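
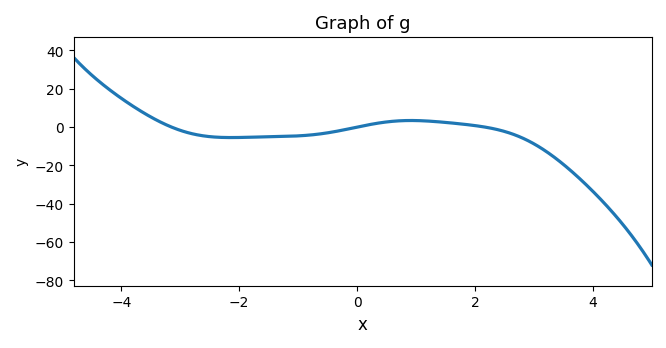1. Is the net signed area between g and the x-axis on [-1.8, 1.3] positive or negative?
negative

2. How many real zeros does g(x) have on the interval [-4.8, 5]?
3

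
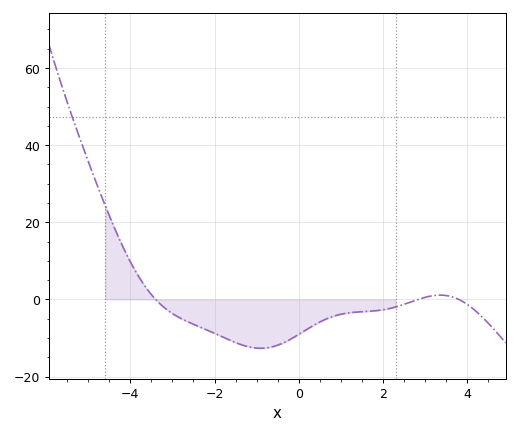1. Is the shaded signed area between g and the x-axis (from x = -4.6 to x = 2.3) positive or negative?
negative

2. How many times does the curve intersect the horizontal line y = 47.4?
1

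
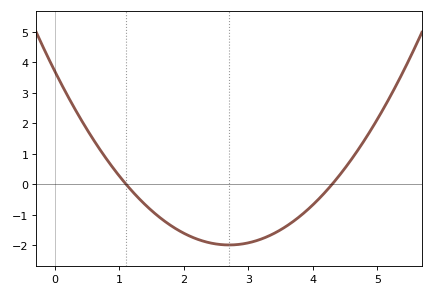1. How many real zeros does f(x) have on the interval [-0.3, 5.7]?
2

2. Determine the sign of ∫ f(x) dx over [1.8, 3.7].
negative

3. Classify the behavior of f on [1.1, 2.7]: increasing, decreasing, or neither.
decreasing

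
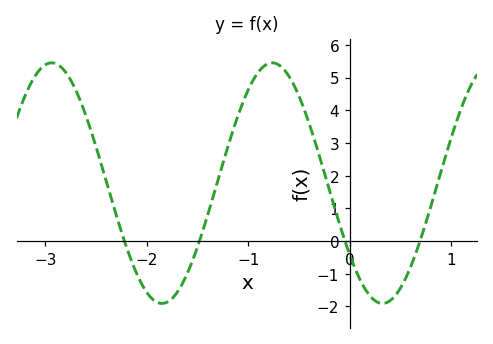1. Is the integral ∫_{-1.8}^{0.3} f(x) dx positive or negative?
positive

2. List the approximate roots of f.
-2.22, -1.48, -0.048, 0.692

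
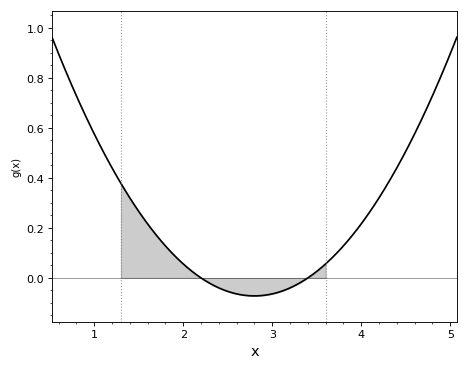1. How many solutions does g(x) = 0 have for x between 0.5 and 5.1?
2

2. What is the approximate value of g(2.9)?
-0.06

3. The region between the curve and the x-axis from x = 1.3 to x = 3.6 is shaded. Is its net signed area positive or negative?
positive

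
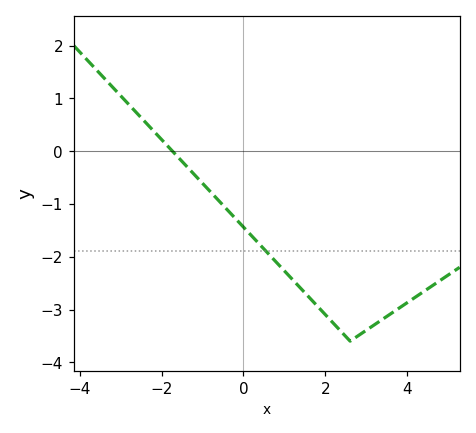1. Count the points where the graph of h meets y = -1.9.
1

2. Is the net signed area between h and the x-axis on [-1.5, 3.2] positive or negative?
negative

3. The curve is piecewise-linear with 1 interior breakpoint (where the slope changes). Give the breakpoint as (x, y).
(2.6, -3.6)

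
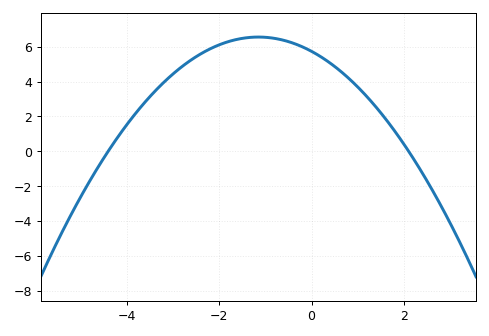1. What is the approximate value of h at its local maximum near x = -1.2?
6.55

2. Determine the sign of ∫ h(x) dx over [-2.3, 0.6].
positive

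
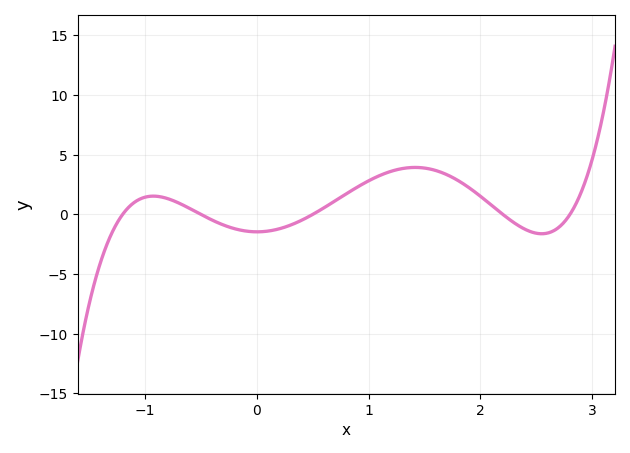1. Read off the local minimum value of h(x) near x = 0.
-1.46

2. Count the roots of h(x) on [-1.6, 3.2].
5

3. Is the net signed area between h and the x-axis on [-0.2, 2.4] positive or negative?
positive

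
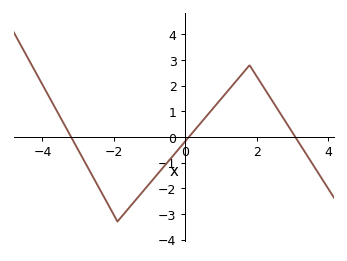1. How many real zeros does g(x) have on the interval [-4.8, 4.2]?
3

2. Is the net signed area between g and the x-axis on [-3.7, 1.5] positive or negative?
negative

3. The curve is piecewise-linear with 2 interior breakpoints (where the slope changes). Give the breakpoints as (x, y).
(-1.9, -3.3); (1.8, 2.8)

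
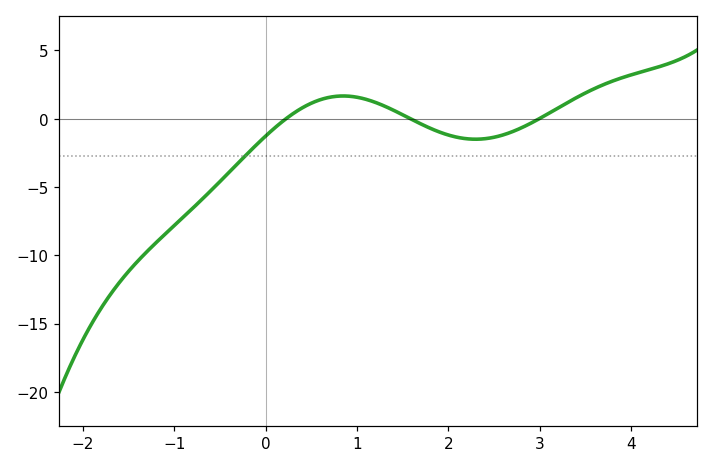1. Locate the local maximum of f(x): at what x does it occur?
0.849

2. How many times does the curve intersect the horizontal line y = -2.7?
1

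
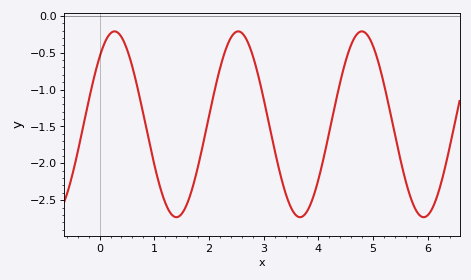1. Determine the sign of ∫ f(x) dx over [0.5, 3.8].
negative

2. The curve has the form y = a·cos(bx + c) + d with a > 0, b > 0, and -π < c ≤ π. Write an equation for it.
y = 1.26cos(2.78x - 0.76) - 1.47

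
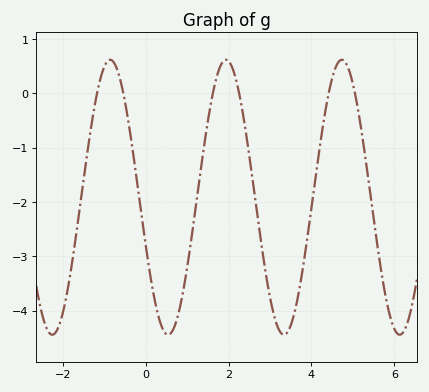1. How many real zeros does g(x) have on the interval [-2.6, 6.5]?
6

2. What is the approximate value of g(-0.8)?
0.6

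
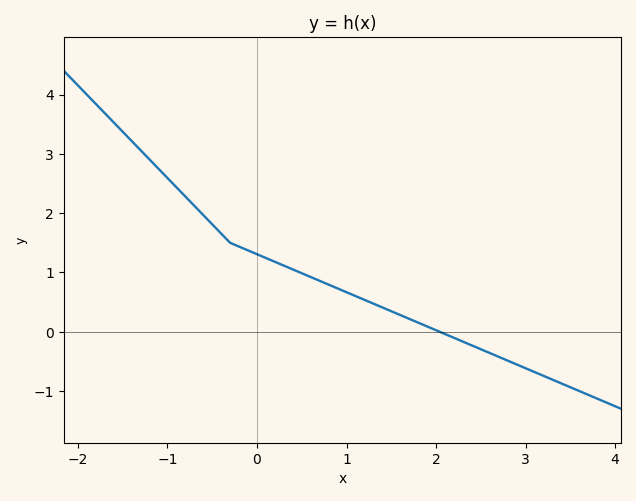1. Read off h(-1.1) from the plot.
2.75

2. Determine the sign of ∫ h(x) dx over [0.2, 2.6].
positive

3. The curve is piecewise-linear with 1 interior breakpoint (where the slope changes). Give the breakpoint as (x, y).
(-0.3, 1.5)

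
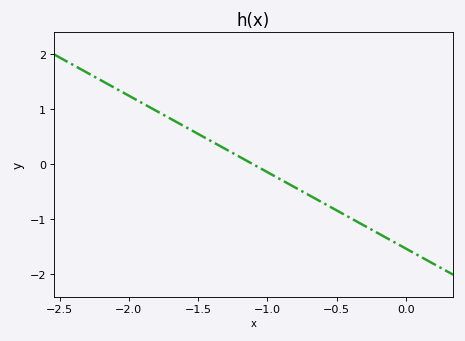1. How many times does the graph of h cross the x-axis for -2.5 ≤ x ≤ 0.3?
1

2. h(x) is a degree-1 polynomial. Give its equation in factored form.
y = -1.39(x + 1.1)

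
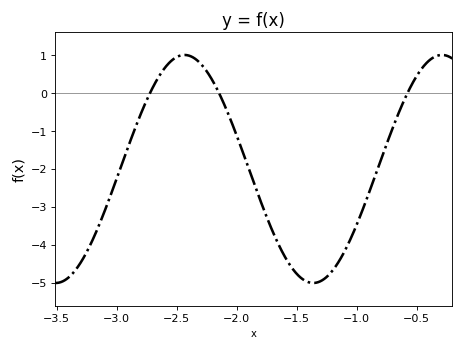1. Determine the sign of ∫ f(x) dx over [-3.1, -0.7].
negative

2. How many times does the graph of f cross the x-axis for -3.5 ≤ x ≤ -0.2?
3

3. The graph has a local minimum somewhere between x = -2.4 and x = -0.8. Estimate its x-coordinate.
-1.35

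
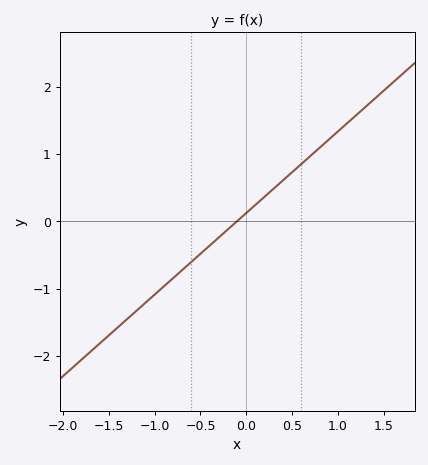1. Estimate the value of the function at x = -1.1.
-1.2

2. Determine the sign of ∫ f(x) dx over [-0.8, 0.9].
positive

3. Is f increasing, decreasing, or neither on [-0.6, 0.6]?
increasing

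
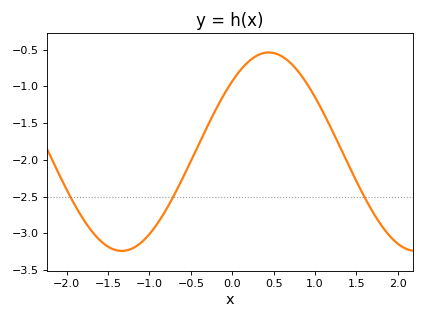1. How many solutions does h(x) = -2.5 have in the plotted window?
3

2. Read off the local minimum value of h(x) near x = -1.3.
-3.24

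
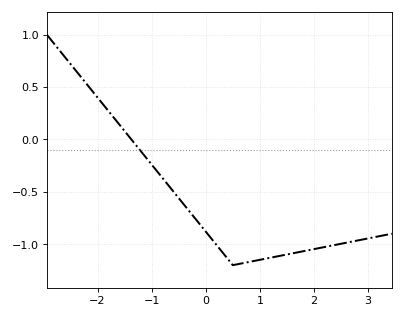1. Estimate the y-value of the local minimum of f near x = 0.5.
-1.2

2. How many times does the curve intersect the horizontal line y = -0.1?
1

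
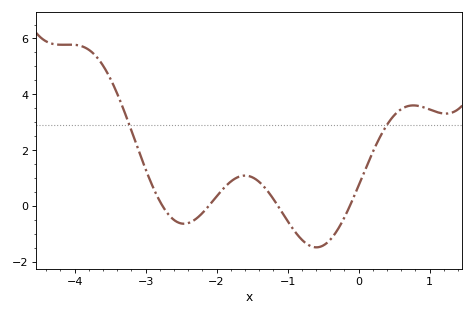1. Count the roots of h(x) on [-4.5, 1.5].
4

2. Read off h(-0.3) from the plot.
-0.869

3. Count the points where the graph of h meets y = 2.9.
2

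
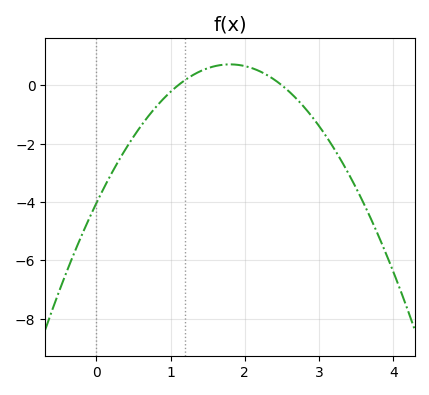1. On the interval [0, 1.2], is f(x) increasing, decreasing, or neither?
increasing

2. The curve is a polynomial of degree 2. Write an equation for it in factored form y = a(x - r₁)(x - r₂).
y = -1.47(x - 1.1)(x - 2.5)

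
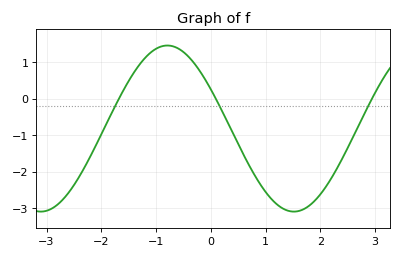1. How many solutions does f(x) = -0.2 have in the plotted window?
3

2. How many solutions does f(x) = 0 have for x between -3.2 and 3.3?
3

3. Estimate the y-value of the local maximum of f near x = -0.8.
1.46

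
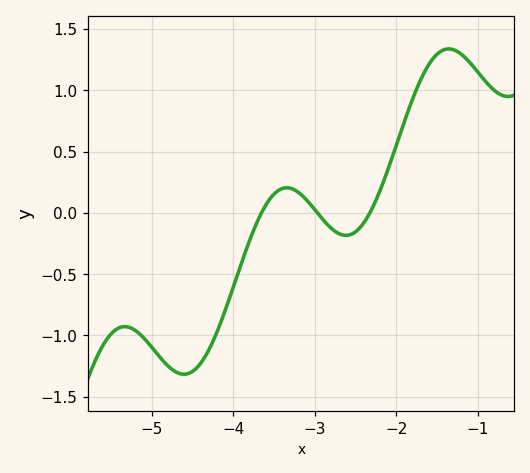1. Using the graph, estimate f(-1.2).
1.29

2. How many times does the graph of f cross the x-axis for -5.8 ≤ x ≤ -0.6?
3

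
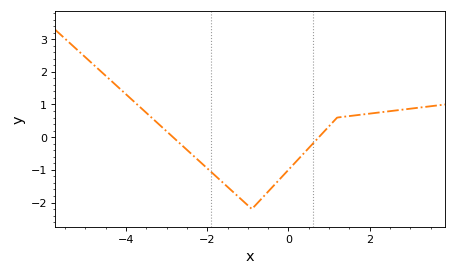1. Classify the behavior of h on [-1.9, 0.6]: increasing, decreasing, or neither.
neither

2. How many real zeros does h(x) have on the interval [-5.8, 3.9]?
2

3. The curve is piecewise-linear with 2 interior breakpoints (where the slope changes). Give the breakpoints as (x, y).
(-0.9, -2.2); (1.2, 0.6)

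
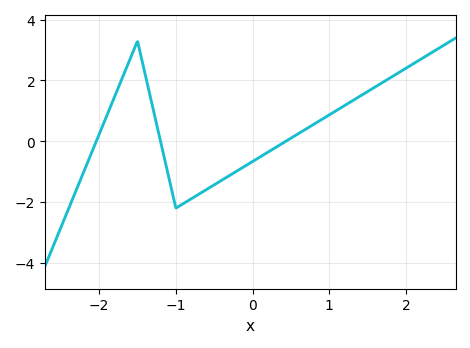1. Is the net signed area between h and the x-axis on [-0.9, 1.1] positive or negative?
negative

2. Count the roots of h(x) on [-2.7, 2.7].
3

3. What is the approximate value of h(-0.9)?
-2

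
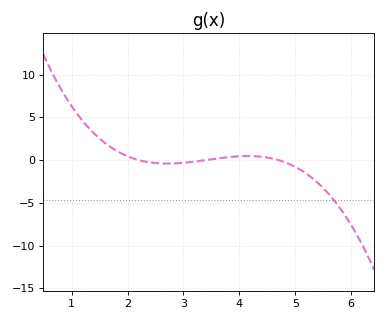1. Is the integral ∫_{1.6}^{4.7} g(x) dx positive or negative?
positive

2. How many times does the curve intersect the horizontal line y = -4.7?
1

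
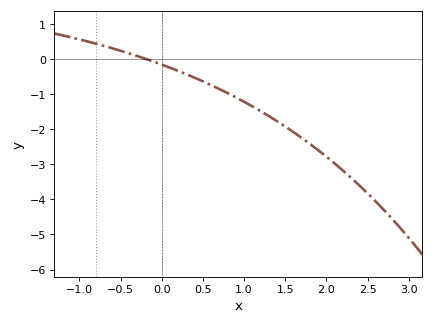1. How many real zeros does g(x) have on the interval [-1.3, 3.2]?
1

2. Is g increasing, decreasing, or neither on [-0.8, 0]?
decreasing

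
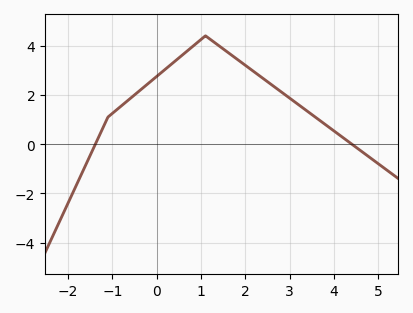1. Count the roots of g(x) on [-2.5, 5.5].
2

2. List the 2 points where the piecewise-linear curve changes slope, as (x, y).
(-1.1, 1.1); (1.1, 4.4)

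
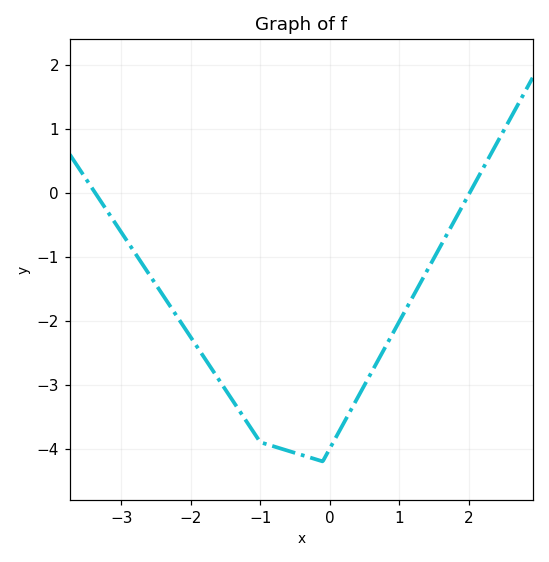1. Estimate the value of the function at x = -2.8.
-0.9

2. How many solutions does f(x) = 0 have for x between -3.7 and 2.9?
2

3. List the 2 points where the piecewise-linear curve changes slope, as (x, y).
(-1, -3.9); (-0.1, -4.2)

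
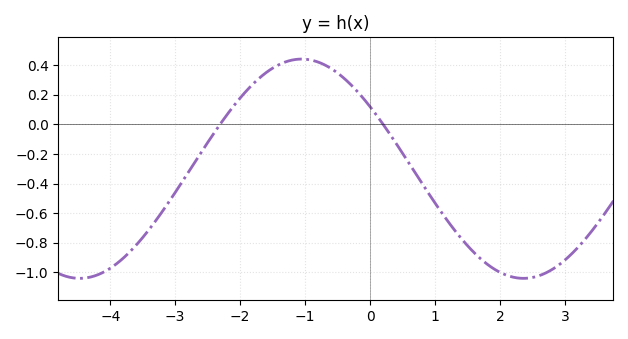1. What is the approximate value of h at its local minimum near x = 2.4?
-1.04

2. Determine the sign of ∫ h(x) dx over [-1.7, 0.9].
positive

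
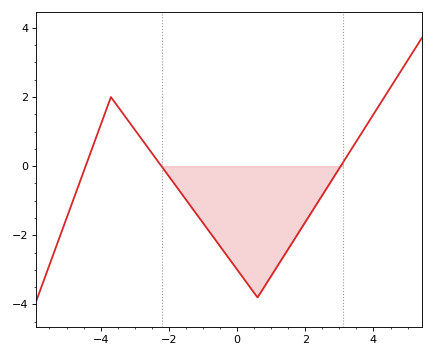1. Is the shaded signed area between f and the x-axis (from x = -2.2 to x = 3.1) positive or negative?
negative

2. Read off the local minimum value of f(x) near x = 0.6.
-3.8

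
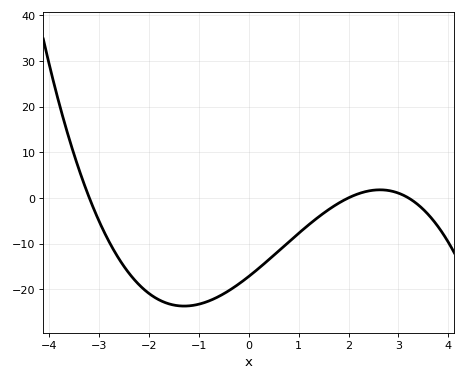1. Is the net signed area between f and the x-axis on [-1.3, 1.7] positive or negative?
negative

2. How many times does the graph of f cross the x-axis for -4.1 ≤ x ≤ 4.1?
3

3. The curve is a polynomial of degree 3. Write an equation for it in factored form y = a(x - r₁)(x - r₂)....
y = -0.84(x + 3.2)(x - 2)(x - 3.2)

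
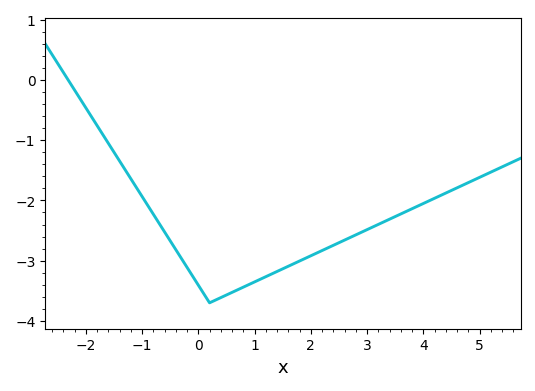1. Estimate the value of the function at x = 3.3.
-2.4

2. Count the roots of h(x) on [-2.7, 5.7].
1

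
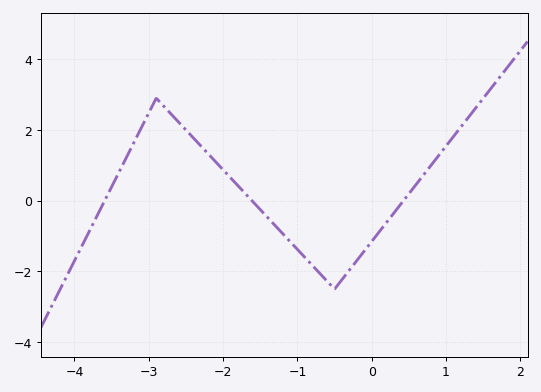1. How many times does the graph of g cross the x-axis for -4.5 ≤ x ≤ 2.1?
3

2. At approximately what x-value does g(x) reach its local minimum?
-0.5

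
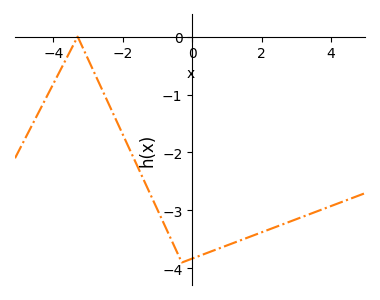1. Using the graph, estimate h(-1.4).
-2.47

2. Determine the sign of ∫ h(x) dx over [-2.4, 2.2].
negative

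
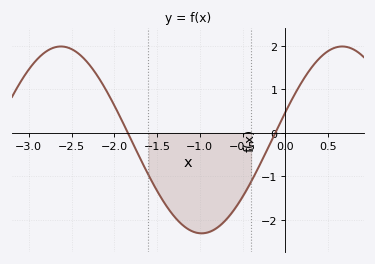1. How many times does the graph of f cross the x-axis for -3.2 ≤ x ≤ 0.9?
2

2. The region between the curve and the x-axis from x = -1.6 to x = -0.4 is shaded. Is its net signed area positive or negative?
negative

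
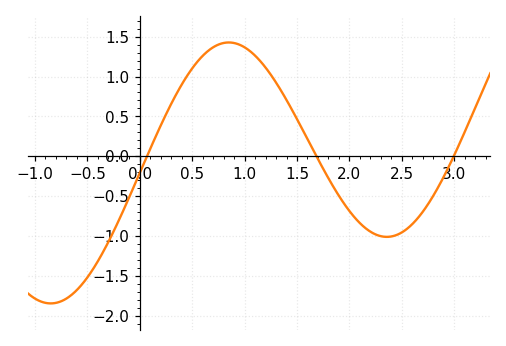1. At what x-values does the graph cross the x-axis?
0.069, 1.69, 2.99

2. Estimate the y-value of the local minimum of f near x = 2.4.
-1.01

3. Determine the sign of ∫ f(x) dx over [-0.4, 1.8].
positive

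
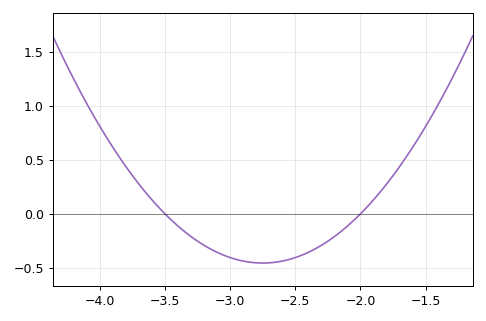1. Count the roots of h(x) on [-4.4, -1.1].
2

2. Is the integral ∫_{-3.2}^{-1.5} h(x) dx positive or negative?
negative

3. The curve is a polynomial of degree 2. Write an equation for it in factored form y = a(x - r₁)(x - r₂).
y = 0.81(x + 3.5)(x + 2)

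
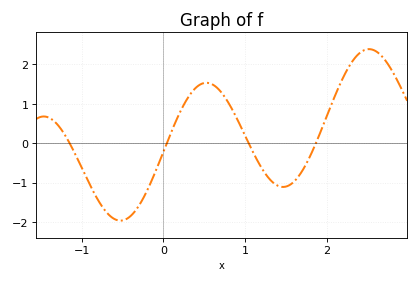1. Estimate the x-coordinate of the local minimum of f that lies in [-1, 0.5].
-0.5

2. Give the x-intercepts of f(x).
-1.1, 0, 1, 1.9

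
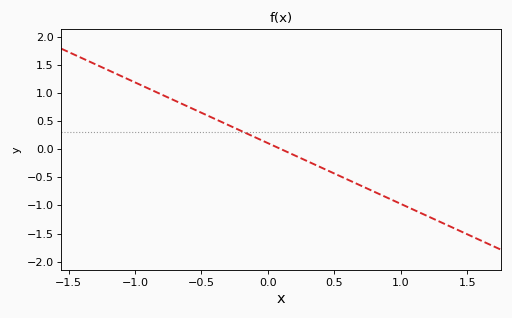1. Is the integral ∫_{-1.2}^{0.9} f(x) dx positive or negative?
positive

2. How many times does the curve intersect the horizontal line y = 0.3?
1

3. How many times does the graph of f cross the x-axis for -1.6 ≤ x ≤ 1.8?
1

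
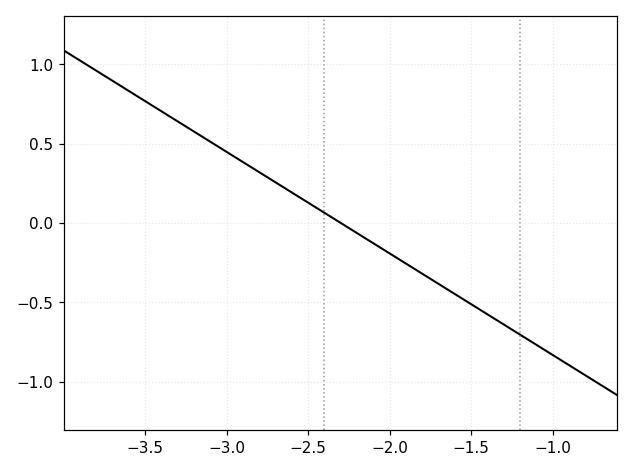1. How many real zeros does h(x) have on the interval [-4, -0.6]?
1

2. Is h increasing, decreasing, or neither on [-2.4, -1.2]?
decreasing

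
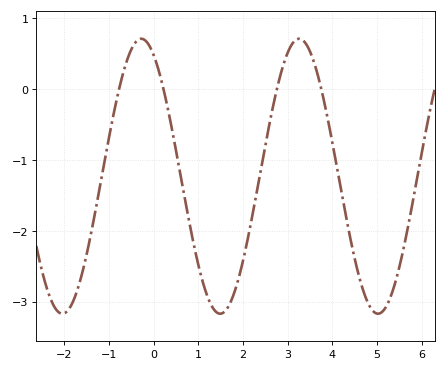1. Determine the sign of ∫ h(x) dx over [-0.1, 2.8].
negative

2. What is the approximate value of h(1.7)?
-3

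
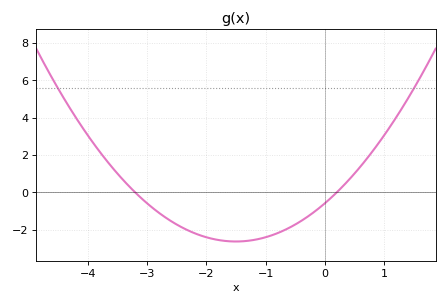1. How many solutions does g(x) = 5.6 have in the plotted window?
2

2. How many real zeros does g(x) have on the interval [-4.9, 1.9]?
2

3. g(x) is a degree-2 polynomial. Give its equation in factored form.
y = 0.91(x + 3.2)(x - 0.2)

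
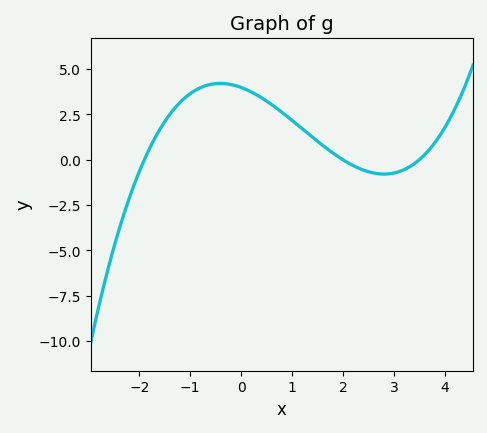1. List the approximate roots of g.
-1.8, 2, 3.4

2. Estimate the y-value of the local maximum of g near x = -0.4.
4.2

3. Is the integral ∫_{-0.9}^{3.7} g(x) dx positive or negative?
positive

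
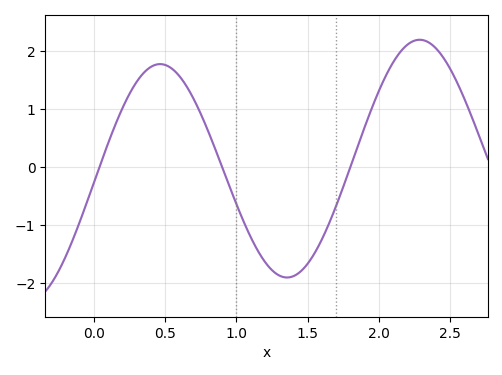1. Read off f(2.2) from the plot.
2.1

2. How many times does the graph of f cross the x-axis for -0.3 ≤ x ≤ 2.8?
3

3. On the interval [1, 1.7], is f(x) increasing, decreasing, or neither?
neither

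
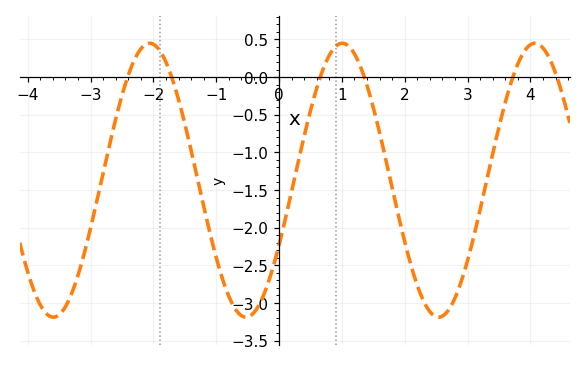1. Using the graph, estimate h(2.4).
-3.1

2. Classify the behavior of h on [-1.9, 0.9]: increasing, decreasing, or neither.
neither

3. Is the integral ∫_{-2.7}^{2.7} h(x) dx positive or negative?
negative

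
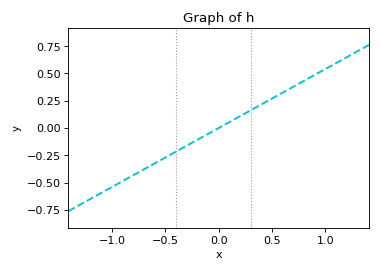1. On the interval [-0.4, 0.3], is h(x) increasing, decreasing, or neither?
increasing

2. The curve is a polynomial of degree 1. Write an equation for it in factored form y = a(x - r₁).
y = 0.54(x - 0)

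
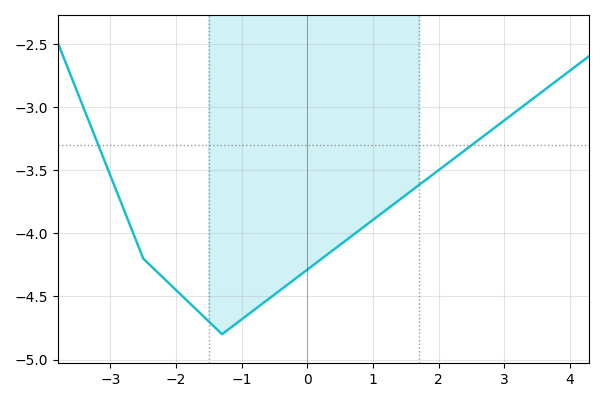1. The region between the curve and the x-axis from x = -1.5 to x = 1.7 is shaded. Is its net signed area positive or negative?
negative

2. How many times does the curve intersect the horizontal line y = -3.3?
2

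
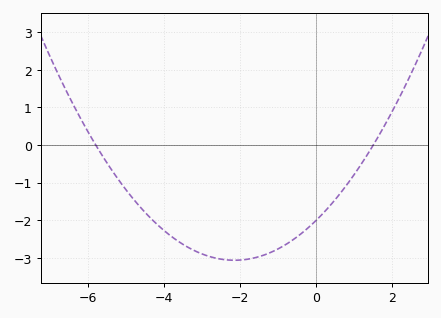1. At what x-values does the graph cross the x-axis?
-5.8, 1.6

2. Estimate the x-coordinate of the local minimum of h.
-2.2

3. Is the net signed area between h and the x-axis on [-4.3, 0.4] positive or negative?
negative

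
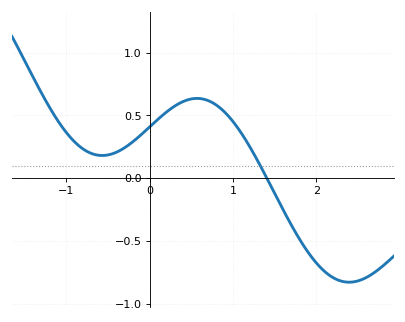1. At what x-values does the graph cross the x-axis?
1.4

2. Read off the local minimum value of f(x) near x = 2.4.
-0.85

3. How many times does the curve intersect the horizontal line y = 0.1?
1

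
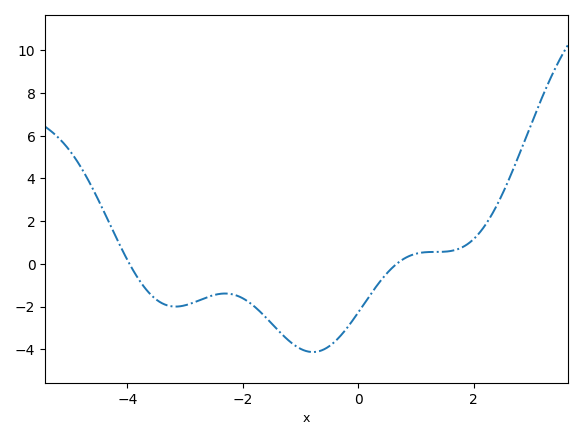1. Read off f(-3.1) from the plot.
-2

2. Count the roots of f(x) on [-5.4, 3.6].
2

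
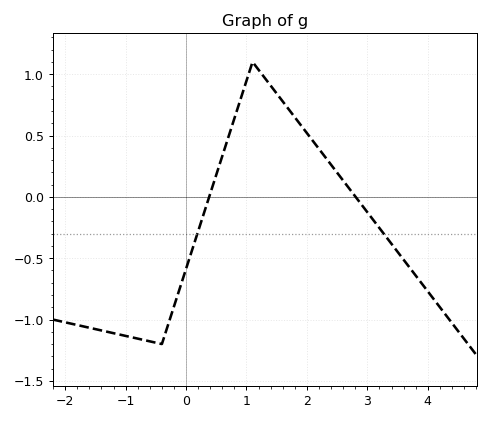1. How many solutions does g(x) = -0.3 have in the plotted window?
2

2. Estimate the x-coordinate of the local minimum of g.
-0.4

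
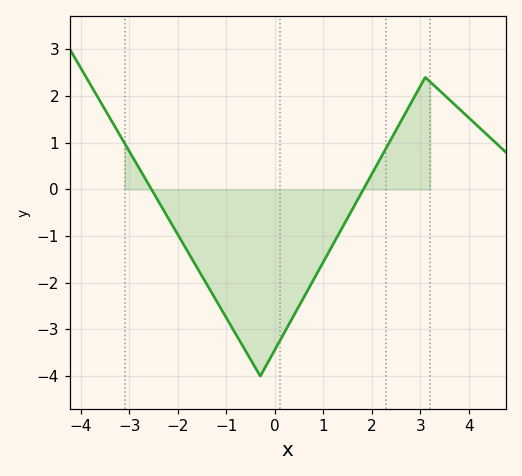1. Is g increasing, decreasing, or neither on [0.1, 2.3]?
increasing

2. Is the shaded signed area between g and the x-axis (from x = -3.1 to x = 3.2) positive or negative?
negative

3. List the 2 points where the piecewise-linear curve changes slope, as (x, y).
(-0.3, -4); (3.1, 2.4)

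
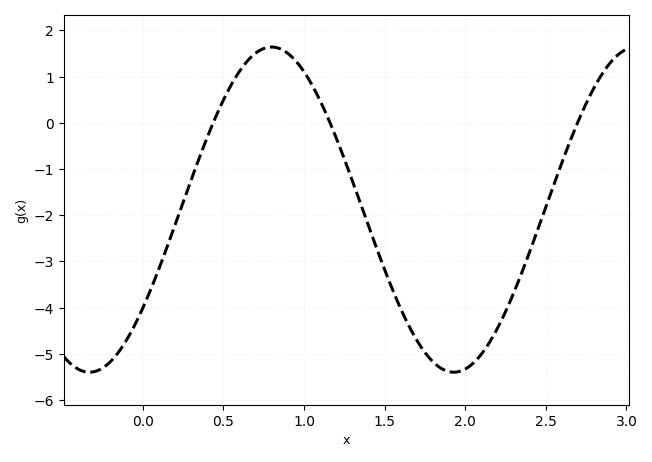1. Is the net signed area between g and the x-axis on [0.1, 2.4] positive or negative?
negative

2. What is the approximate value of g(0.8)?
1.6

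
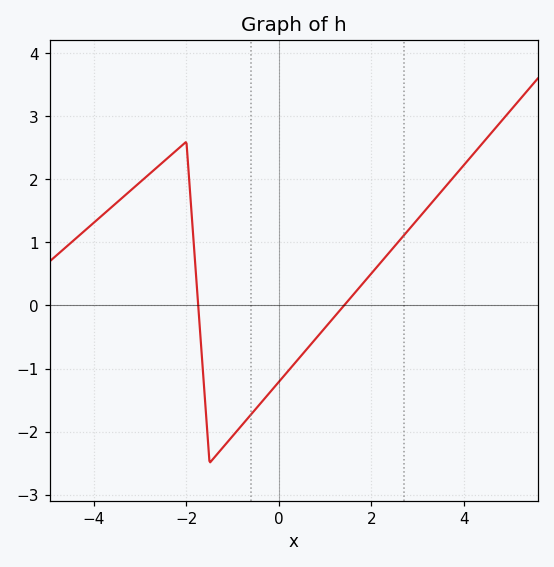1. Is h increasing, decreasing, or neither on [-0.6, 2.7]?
increasing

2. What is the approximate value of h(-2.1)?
2.5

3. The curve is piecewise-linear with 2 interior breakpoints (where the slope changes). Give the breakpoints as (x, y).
(-2, 2.6); (-1.5, -2.5)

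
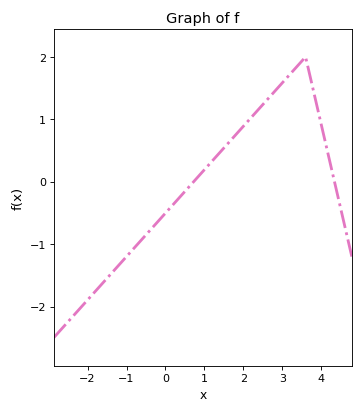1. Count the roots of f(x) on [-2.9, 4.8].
2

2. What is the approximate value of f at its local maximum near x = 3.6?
2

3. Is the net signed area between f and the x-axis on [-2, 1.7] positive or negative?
negative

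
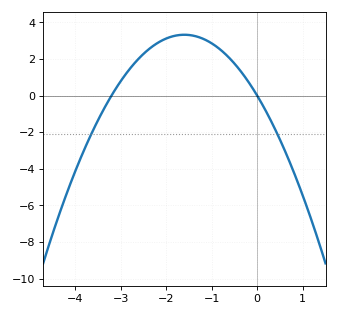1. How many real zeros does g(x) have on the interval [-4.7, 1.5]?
2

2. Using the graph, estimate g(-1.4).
3.2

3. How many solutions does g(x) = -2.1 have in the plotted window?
2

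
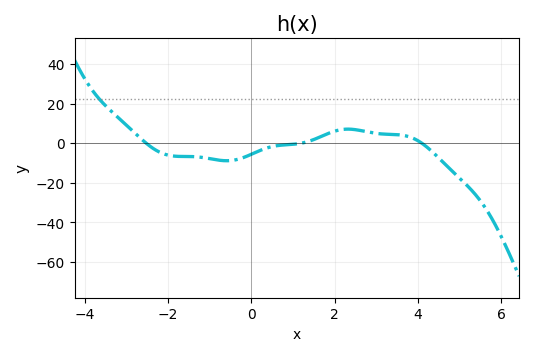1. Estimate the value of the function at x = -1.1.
-7.47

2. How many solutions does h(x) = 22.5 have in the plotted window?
1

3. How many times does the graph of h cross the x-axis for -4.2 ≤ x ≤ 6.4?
3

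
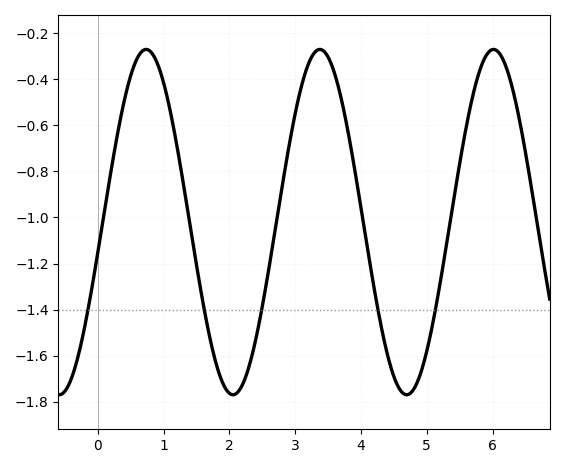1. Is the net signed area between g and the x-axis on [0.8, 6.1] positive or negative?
negative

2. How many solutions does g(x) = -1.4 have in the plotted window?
5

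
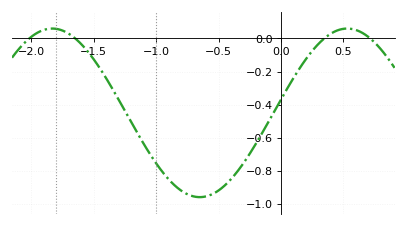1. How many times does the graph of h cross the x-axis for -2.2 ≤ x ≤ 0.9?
4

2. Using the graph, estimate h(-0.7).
-0.96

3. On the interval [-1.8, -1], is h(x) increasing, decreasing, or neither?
decreasing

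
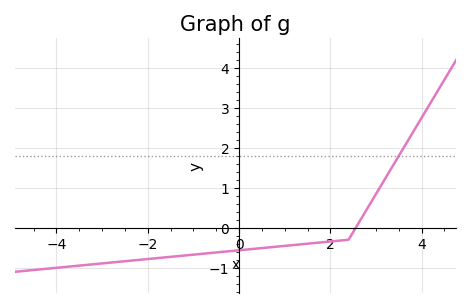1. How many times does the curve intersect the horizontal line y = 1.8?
1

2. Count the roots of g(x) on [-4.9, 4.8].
1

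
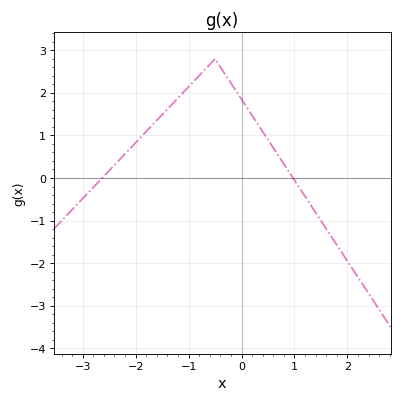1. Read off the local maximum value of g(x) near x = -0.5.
2.8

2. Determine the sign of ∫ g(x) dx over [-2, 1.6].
positive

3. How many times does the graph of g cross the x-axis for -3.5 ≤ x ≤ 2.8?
2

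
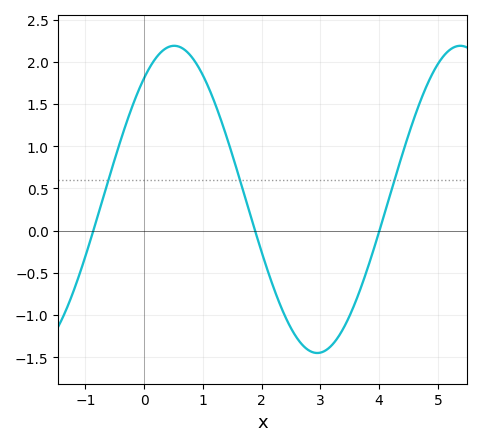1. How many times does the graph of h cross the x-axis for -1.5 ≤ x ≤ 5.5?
3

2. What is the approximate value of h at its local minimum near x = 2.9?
-1.45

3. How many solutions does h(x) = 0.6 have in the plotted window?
3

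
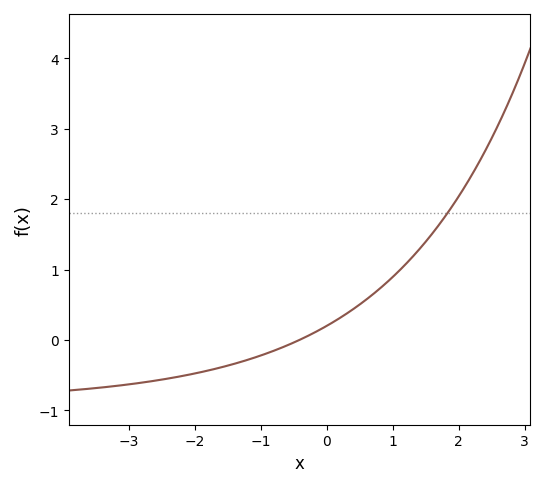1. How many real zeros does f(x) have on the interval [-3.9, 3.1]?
1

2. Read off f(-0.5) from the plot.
0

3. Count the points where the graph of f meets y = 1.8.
1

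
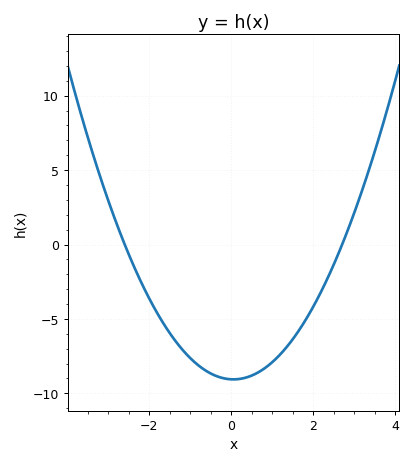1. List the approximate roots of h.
-2.6, 2.8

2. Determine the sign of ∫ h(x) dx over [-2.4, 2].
negative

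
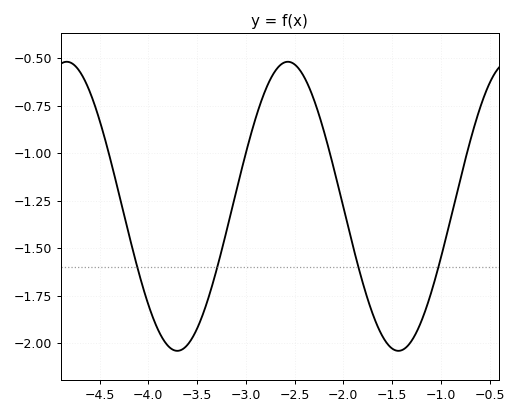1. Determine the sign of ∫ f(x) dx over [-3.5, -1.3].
negative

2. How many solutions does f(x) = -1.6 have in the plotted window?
4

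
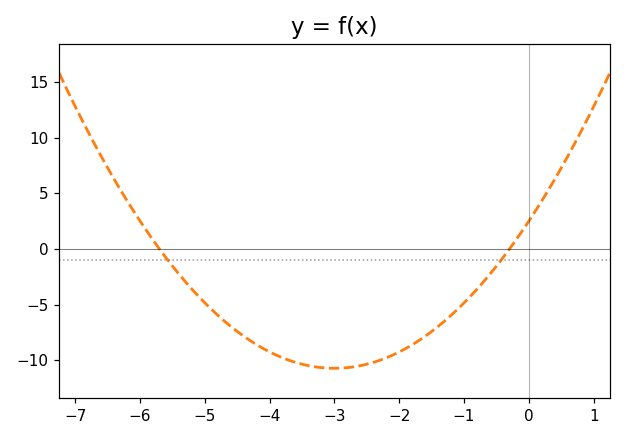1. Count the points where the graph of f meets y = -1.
2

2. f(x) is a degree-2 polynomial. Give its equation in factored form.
y = 1.47(x + 5.7)(x + 0.3)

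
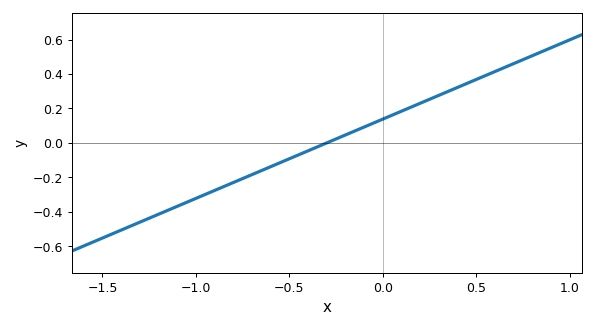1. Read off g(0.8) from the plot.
0.5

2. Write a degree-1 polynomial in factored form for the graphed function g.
y = 0.46(x + 0.3)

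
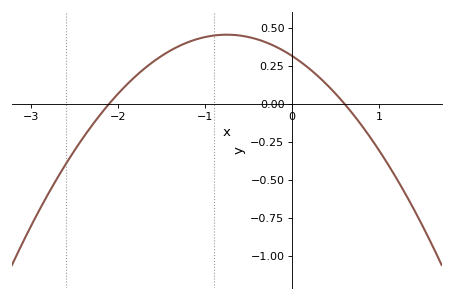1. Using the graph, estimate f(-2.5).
-0.31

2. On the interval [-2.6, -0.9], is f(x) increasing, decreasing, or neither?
increasing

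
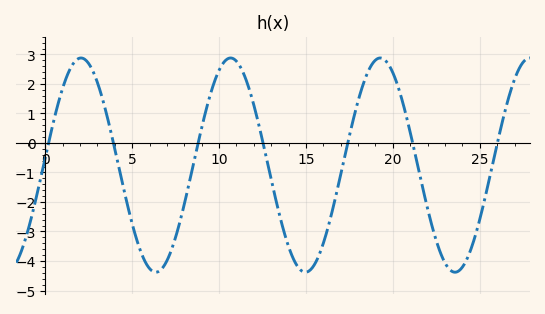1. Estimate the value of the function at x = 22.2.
-2.7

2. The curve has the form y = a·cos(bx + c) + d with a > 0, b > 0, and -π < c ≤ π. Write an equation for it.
y = 3.63cos(0.73x - 1.5) - 0.75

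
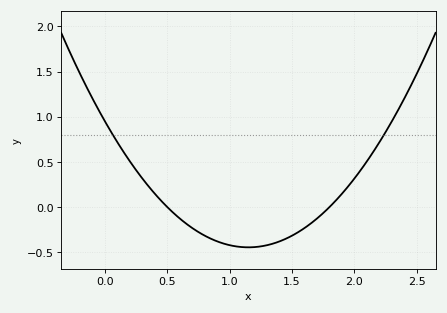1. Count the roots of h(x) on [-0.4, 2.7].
2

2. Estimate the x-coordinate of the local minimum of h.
1.15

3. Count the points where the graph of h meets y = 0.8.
2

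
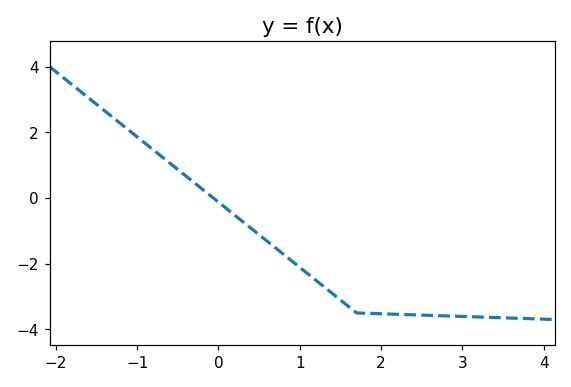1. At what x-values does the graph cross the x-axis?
-0.1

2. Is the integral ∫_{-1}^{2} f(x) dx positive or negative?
negative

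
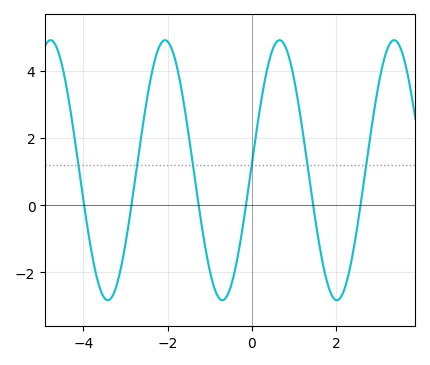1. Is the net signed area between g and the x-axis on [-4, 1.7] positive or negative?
positive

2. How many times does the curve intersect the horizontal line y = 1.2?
6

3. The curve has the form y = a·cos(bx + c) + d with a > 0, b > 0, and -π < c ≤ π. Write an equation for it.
y = 3.87cos(2.31x - 1.52) + 1.04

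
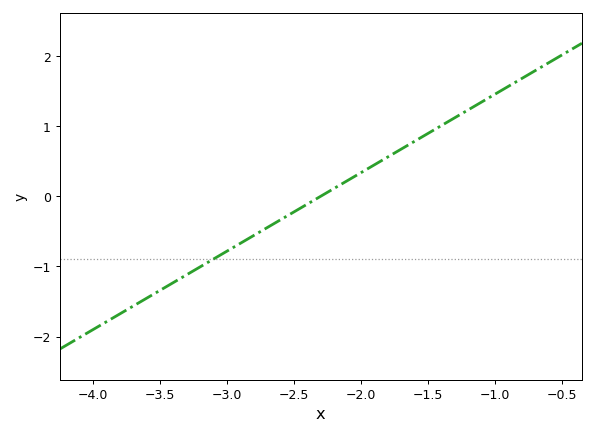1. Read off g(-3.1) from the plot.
-0.896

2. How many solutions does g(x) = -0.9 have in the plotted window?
1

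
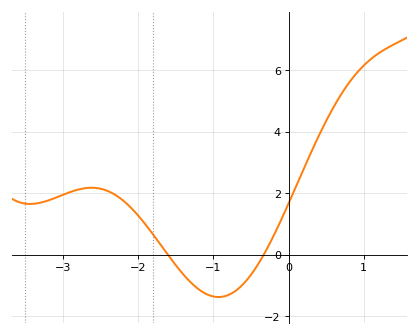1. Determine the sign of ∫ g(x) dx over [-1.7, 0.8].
positive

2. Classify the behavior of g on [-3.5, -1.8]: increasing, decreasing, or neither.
neither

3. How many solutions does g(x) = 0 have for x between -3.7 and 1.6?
2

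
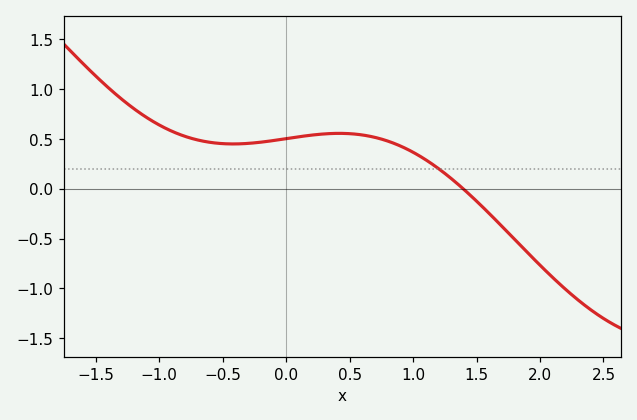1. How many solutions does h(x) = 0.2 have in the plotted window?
1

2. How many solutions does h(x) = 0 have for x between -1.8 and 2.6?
1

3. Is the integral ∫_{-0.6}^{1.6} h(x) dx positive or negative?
positive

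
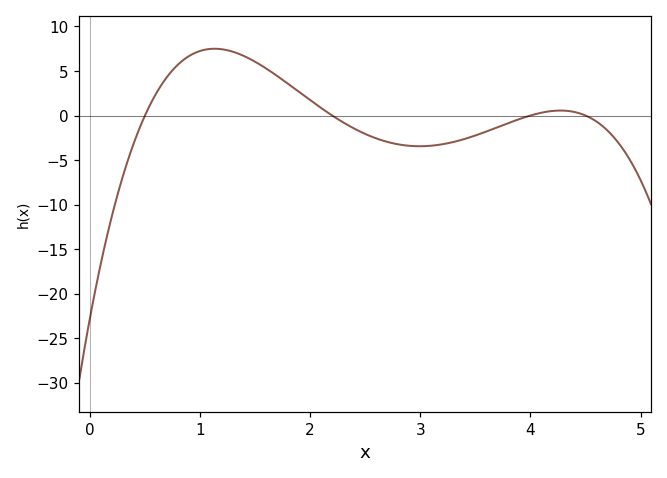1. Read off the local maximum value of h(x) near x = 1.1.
7.5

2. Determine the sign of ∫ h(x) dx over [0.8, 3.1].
positive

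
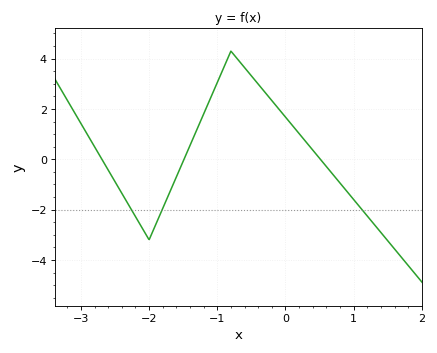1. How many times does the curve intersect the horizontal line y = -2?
3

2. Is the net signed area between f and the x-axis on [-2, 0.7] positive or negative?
positive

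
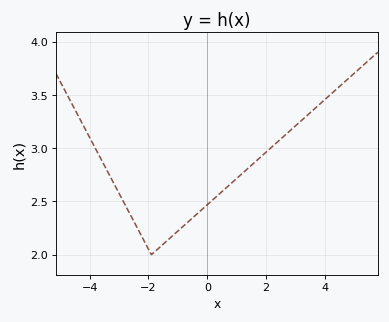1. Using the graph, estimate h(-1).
2.2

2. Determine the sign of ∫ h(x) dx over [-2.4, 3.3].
positive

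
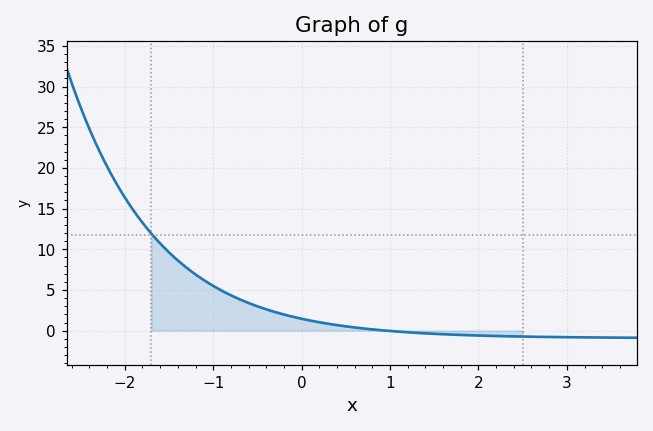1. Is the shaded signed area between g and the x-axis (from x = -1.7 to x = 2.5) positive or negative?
positive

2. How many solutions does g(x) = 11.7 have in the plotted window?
1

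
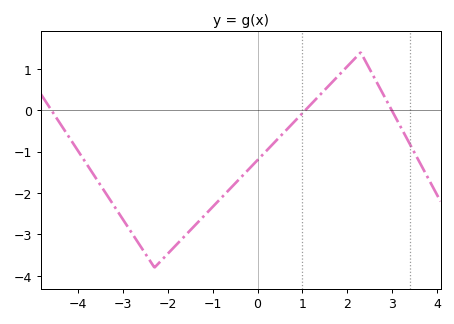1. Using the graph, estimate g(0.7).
-0.409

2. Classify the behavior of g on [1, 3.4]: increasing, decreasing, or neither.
neither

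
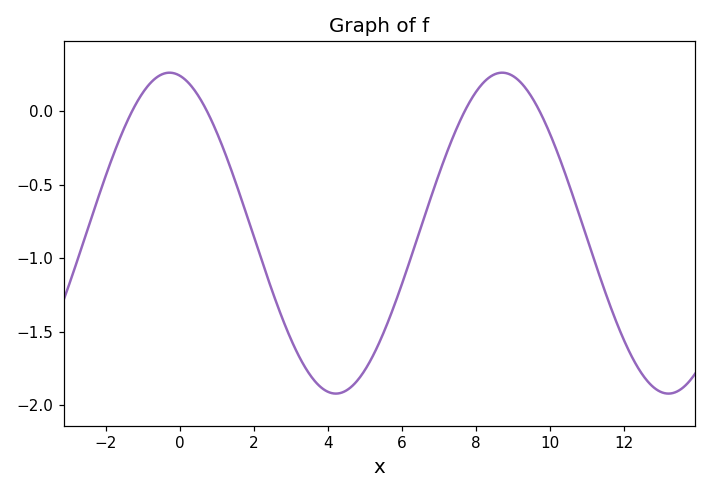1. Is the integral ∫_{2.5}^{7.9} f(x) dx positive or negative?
negative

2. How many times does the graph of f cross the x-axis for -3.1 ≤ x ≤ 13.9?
4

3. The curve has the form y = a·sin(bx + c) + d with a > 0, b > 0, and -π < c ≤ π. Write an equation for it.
y = 1.09sin(0.7x + 1.76) - 0.83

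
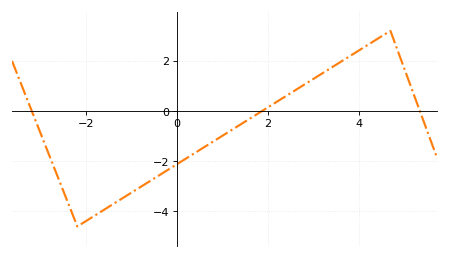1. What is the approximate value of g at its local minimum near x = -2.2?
-4.6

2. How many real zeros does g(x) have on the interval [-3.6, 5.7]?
3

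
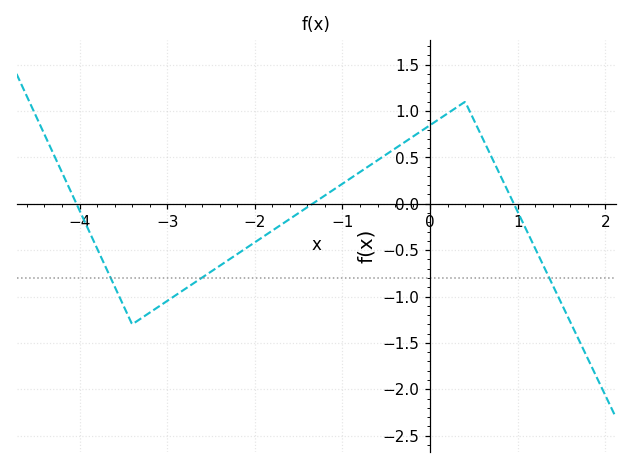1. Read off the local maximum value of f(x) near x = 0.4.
1.1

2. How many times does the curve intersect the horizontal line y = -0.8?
3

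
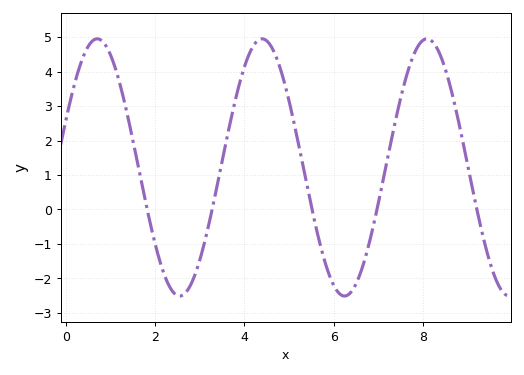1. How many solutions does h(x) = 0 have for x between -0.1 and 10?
5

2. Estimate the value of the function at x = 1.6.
1.4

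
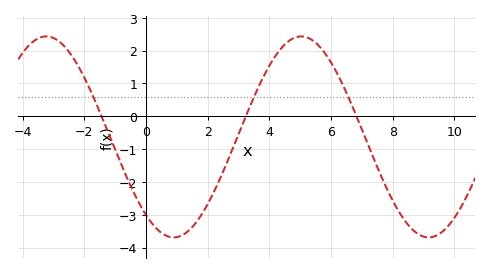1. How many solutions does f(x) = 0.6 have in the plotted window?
3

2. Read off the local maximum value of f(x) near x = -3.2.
2.4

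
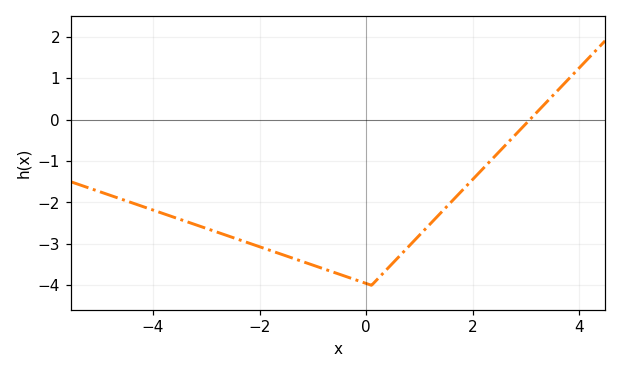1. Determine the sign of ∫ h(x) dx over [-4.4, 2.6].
negative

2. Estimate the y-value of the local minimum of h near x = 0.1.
-4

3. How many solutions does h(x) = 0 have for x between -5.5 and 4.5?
1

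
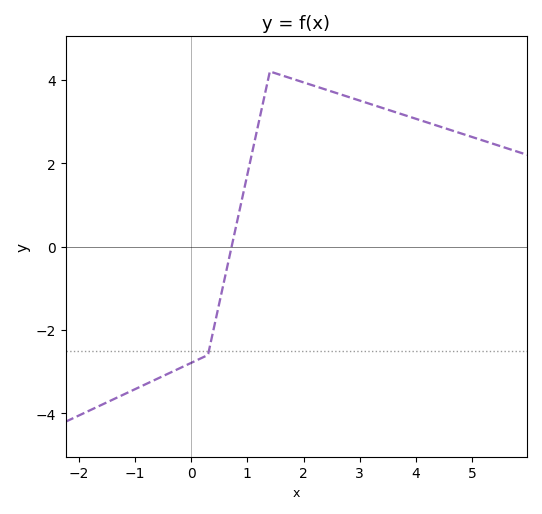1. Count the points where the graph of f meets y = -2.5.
1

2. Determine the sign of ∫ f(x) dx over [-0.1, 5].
positive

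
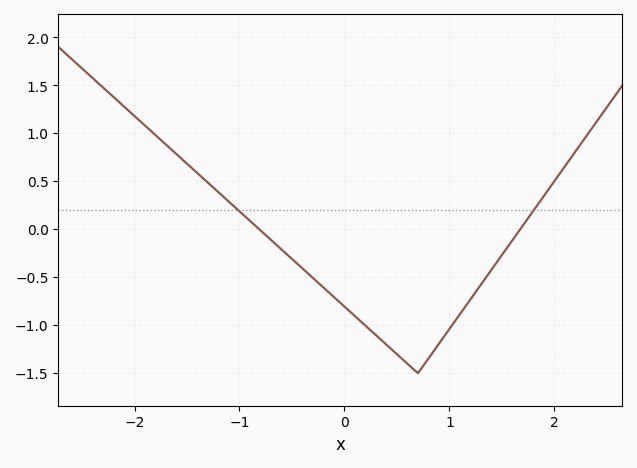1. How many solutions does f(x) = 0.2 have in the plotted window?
2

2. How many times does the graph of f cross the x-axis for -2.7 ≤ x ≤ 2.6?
2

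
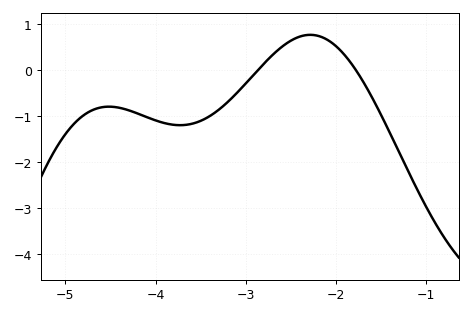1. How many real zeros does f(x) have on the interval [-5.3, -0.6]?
2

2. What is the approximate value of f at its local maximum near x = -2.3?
0.757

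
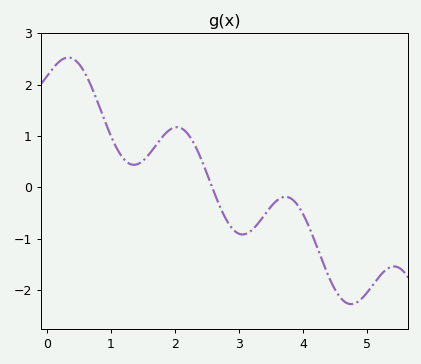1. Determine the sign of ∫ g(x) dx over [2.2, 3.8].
negative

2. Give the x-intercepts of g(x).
2.6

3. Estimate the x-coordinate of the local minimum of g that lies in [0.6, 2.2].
1.4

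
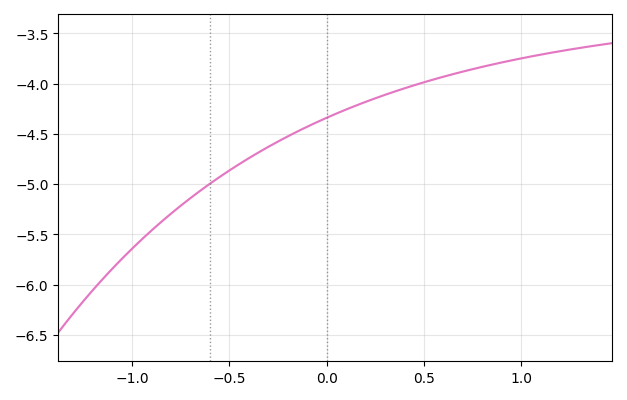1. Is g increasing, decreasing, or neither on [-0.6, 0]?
increasing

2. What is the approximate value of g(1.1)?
-3.71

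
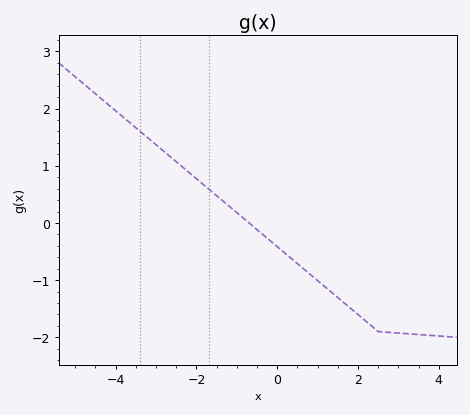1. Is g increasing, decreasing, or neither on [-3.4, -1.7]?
decreasing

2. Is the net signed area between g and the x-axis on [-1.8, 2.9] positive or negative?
negative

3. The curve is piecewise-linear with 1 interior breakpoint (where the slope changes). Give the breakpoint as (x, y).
(2.5, -1.9)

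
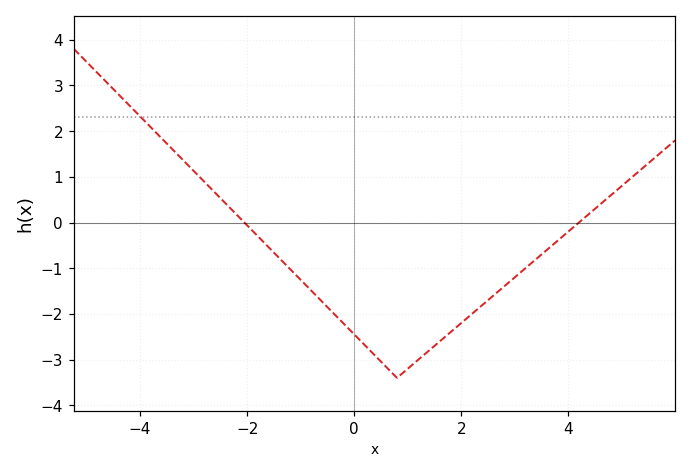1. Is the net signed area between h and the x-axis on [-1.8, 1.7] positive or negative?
negative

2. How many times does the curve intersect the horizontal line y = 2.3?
1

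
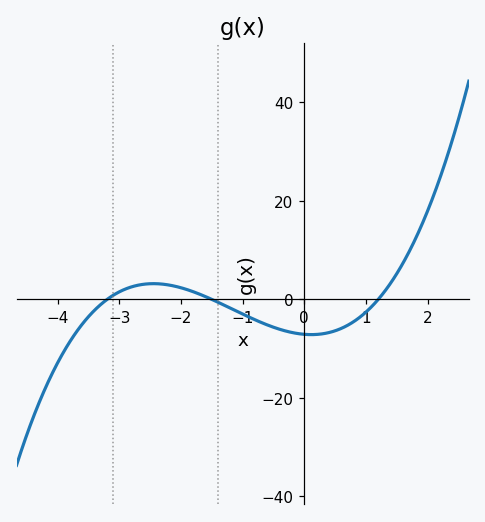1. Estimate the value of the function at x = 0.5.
-6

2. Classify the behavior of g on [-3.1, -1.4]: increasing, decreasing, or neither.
neither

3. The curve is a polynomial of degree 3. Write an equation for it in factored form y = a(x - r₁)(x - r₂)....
y = 1.23(x + 3.2)(x + 1.5)(x - 1.2)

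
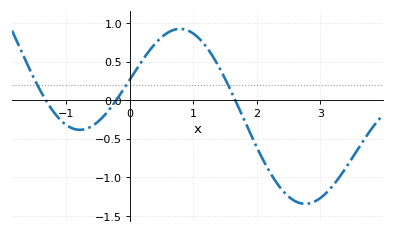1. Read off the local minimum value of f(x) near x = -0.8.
-0.384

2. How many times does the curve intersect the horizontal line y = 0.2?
3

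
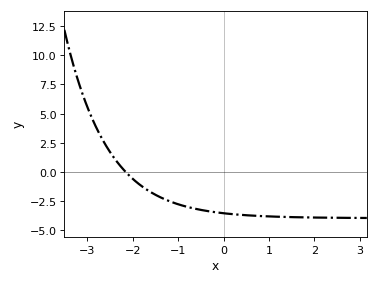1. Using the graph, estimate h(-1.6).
-1.74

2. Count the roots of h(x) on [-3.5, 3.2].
1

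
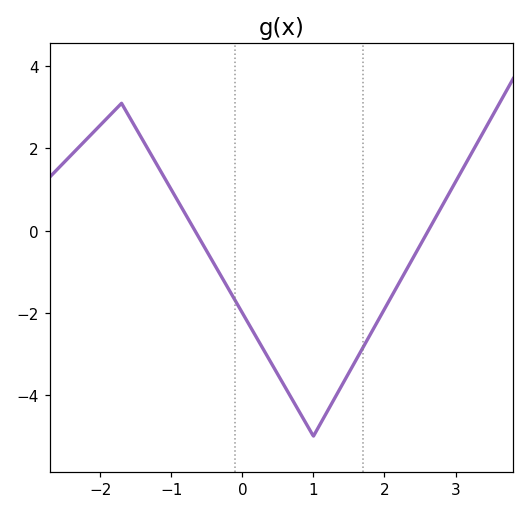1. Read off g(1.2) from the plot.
-4.4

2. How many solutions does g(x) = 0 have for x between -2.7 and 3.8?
2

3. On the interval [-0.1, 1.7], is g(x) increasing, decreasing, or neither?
neither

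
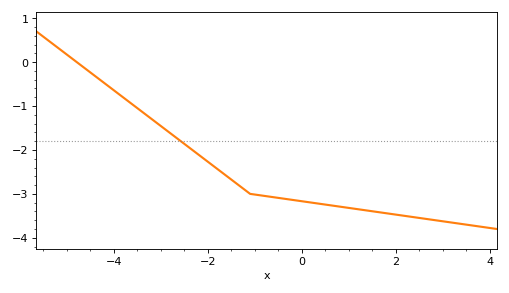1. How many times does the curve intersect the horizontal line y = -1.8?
1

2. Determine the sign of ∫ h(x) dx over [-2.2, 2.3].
negative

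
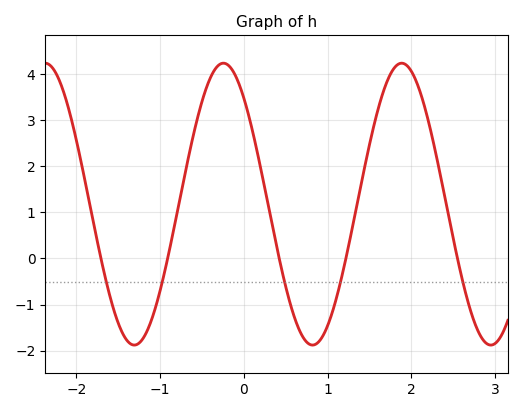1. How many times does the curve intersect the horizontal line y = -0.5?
5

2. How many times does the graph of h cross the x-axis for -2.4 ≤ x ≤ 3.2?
5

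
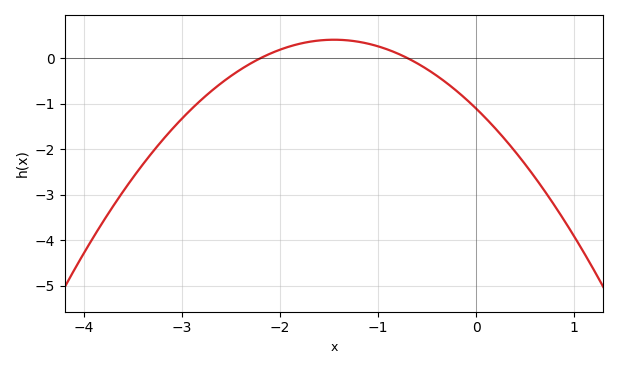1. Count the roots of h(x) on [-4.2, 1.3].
2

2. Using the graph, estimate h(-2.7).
-0.7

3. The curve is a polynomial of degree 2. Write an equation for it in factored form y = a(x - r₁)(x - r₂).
y = -0.72(x + 2.2)(x + 0.7)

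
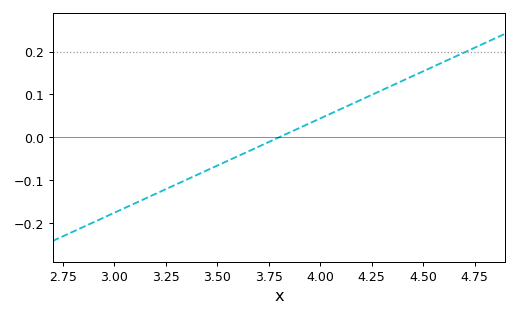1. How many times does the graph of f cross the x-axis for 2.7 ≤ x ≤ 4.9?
1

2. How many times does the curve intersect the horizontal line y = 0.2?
1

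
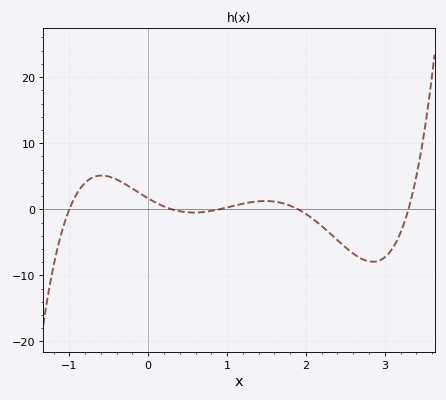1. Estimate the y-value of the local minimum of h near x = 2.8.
-8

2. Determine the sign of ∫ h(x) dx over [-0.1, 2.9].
negative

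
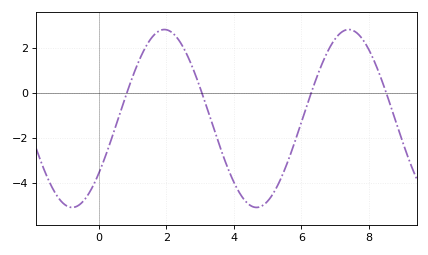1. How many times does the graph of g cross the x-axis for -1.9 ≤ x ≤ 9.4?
4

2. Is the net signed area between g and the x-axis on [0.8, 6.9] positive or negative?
negative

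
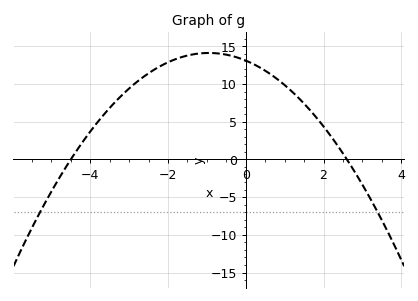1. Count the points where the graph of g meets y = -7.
2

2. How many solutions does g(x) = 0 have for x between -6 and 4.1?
2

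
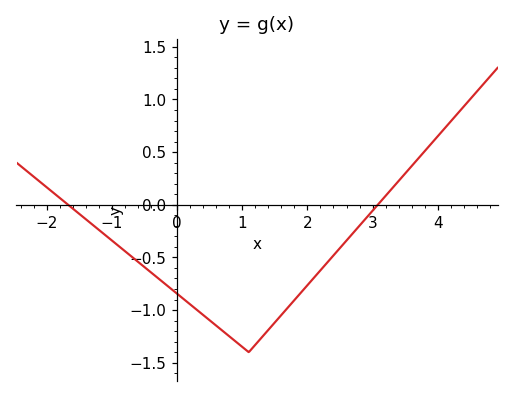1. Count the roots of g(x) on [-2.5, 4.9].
2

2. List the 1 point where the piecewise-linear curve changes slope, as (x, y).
(1.1, -1.4)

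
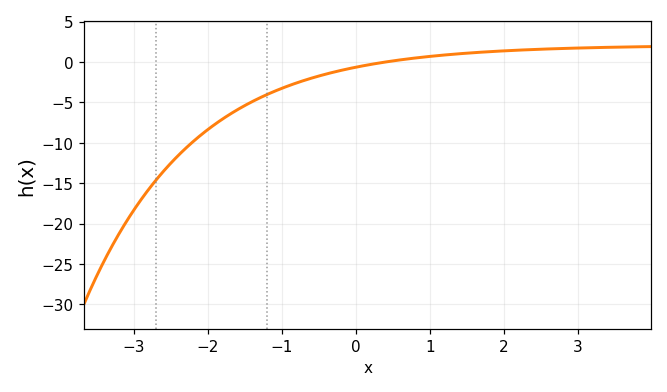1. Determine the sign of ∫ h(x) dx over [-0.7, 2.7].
positive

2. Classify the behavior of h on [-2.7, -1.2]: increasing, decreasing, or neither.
increasing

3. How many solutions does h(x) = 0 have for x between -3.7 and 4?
1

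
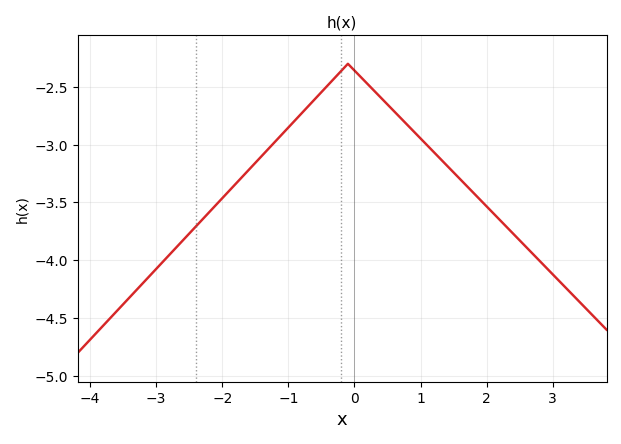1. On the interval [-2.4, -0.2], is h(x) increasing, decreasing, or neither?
increasing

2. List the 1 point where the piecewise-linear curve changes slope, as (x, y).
(-0.1, -2.3)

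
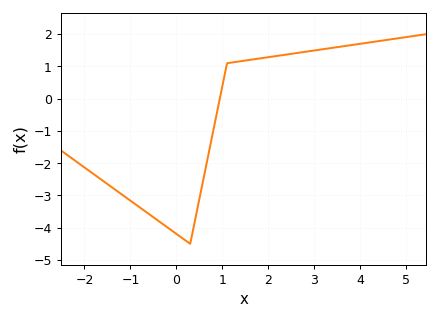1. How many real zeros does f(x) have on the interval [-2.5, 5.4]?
1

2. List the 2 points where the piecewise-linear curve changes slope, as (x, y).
(0.3, -4.5); (1.1, 1.1)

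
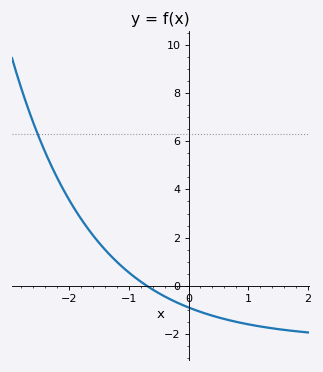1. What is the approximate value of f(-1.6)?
2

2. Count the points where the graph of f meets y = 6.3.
1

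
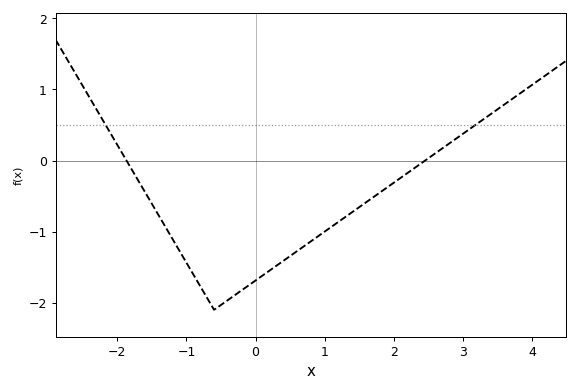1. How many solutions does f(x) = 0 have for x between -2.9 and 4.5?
2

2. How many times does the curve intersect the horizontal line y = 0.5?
2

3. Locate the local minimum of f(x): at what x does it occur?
-0.6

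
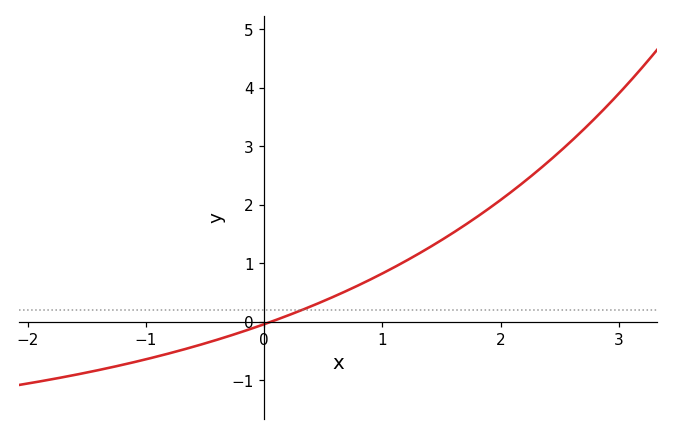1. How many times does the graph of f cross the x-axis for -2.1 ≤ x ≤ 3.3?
1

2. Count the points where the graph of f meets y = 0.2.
1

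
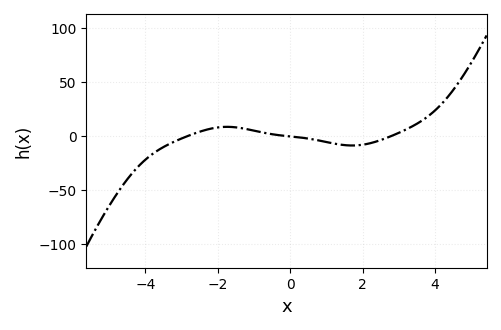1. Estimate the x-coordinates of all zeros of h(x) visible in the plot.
-2.8, -0.2, 2.8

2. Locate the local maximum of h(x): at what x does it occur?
-1.8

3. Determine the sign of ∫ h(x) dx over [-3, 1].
positive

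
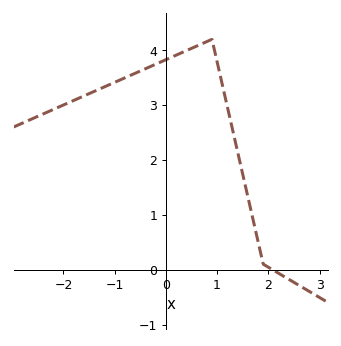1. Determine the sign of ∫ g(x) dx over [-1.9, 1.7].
positive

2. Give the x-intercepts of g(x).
2.1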